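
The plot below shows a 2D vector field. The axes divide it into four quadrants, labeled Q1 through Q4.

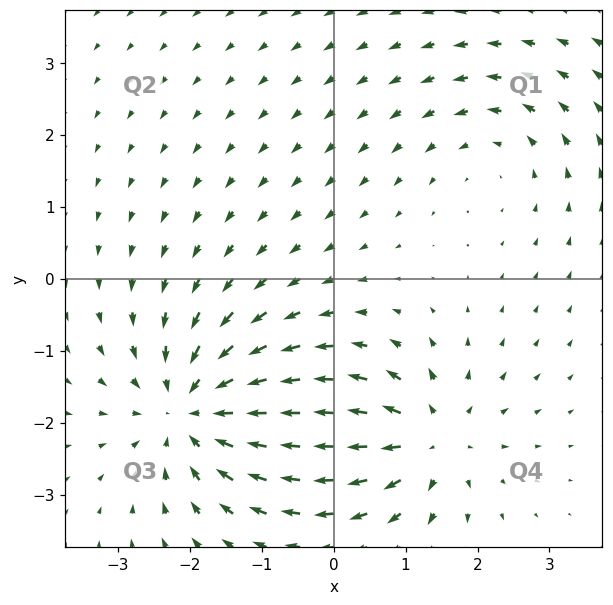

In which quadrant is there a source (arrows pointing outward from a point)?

Q4

The source sits at approximately (1.3, -2.2), which lies in quadrant Q4. The divergence there is about +4, positive as expected for a source.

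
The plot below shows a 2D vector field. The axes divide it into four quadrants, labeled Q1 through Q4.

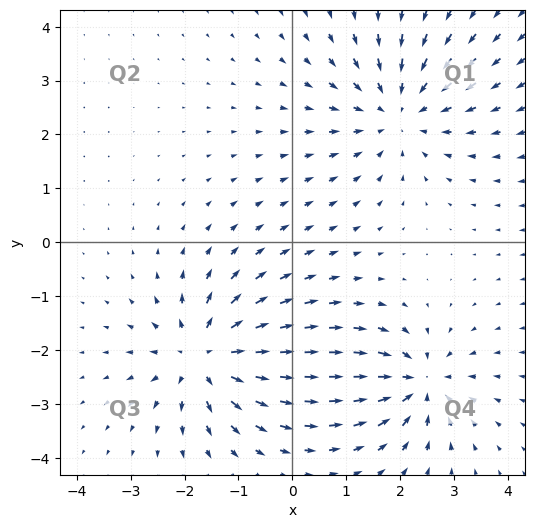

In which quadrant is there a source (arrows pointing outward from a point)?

Q3

The source sits at approximately (-1.6, -2.1), which lies in quadrant Q3. The divergence there is about +6, positive as expected for a source.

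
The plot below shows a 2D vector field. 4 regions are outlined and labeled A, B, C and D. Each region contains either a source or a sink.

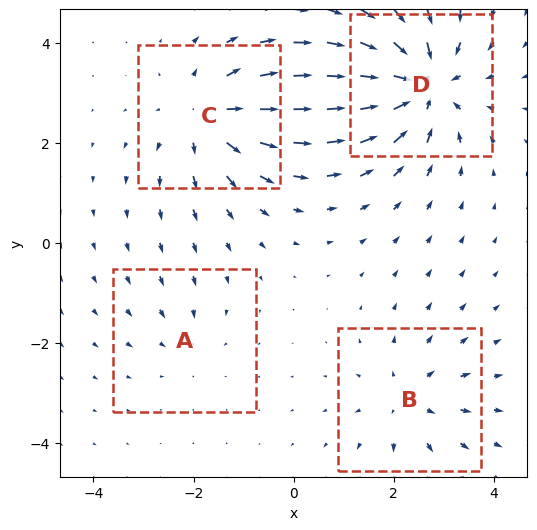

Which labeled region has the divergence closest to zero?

Divergence at each region's feature centre — A: about -2, B: about +4, C: about +5, D: about -7. Region A is closest to zero.

A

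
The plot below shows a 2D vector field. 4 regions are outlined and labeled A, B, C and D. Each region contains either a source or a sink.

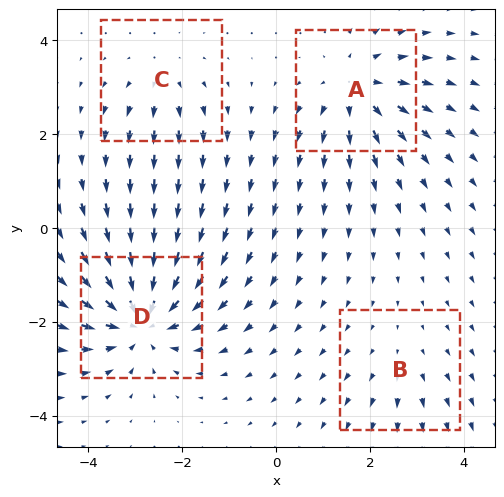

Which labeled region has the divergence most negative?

D

Divergence at each region's feature centre — A: about +5, B: about +2, C: about +3, D: about -7. Region D is most negative.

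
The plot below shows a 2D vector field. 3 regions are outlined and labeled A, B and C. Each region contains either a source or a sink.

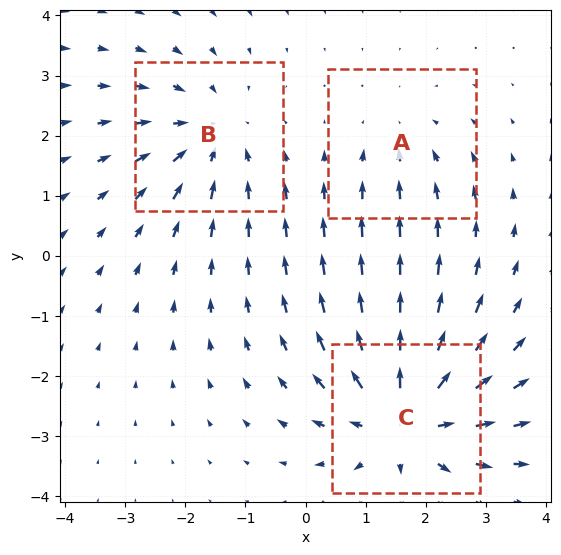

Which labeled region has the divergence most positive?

C

Divergence at each region's feature centre — A: about -2, B: about -3, C: about +4. Region C is most positive.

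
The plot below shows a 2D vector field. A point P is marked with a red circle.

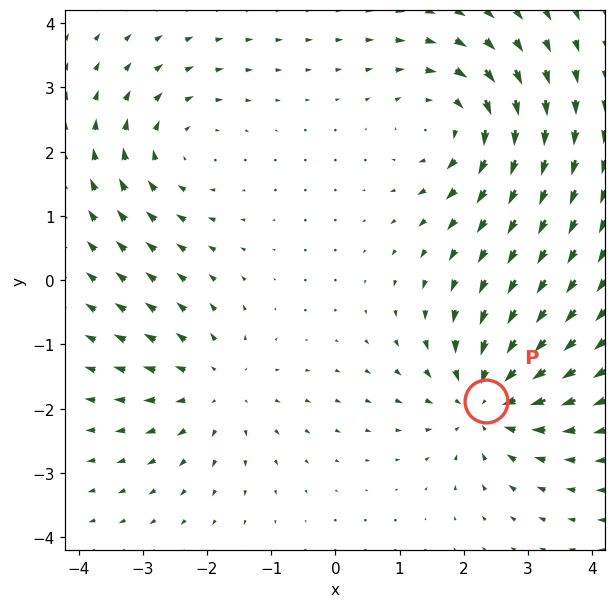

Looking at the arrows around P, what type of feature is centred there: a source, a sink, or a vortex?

At P (2.4, -1.9) the arrows converge inward. Divergence about -6, curl ≈0 — negative divergence with near-zero curl is a sink.

sink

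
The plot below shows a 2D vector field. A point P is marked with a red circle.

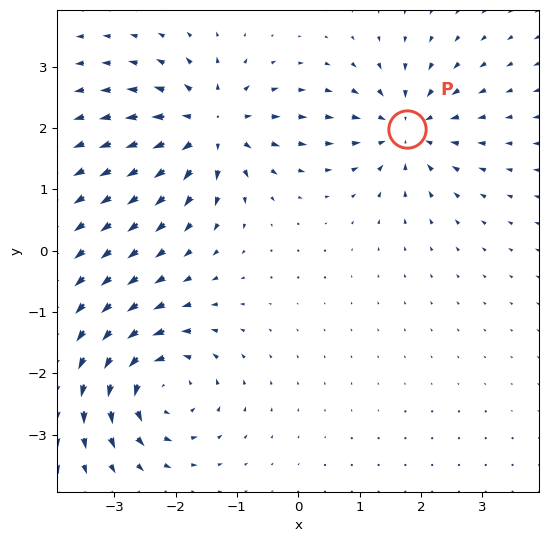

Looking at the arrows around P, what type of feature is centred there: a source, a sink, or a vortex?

At P (1.8, 2.0) the arrows converge inward. Divergence about -4, curl ≈0 — negative divergence with near-zero curl is a sink.

sink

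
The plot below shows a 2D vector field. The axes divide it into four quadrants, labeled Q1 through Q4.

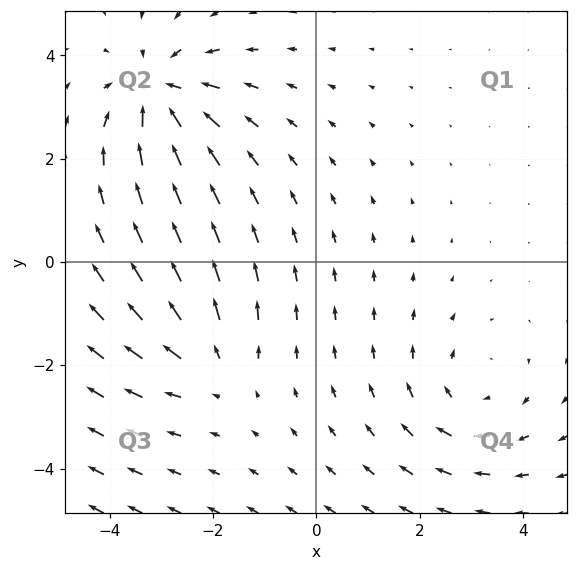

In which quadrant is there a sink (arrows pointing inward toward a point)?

The sink sits at approximately (-3.0, 3.3), which lies in quadrant Q2. The divergence there is about -4, negative as expected for a sink.

Q2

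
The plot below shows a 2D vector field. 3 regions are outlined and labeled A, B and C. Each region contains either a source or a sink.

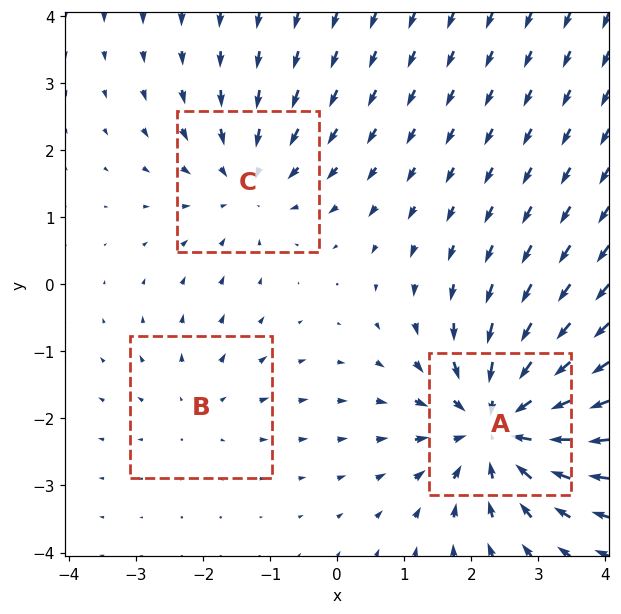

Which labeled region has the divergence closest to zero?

Divergence at each region's feature centre — A: about -5, B: about +2, C: about -3. Region B is closest to zero.

B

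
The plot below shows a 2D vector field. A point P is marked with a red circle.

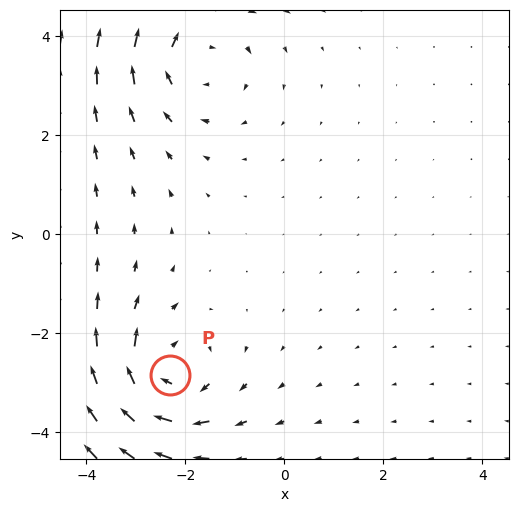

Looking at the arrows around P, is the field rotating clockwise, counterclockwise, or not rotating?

clockwise

Near P at (-2.3, -2.8) the arrows circulate clockwise. The curl (z-component) there is about -4; negative curl means clockwise rotation.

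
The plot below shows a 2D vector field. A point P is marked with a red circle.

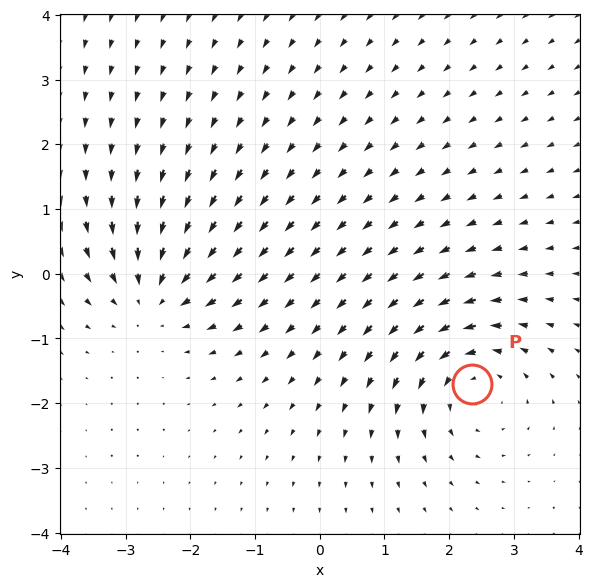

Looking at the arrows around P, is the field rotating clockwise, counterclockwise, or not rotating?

Near P at (2.3, -1.7) the arrows circulate counterclockwise. The curl (z-component) there is about +5; positive curl means counterclockwise rotation.

counterclockwise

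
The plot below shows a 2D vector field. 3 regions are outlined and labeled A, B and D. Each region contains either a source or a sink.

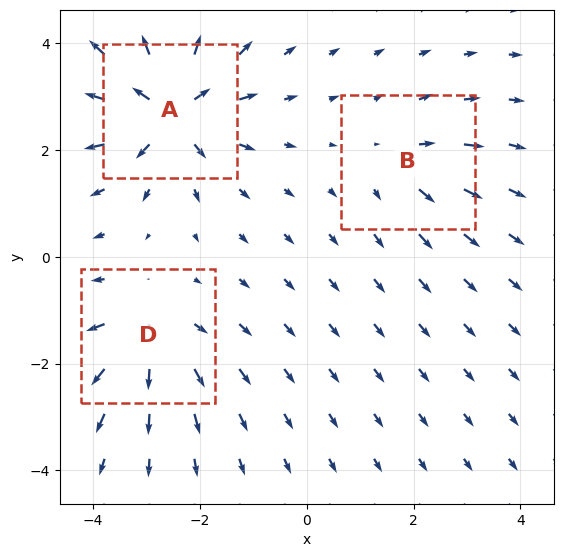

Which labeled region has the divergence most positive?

Divergence at each region's feature centre — A: about +6, B: about +2, D: about +4. Region A is most positive.

A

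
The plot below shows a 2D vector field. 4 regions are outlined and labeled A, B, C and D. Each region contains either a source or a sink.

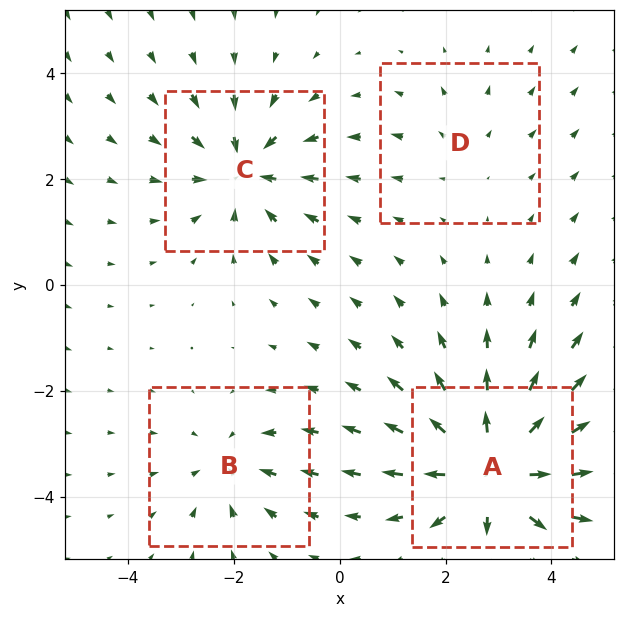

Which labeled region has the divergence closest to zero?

Divergence at each region's feature centre — A: about +8, B: about -4, C: about -5, D: about +2. Region D is closest to zero.

D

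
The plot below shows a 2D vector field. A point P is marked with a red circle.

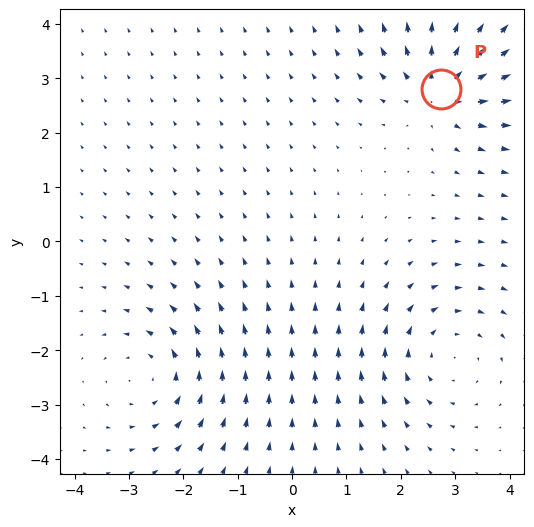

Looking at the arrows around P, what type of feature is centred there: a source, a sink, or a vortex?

source

At P (2.7, 2.8) the arrows spread outward. Divergence about +4, curl ≈0 — positive divergence with near-zero curl is a source.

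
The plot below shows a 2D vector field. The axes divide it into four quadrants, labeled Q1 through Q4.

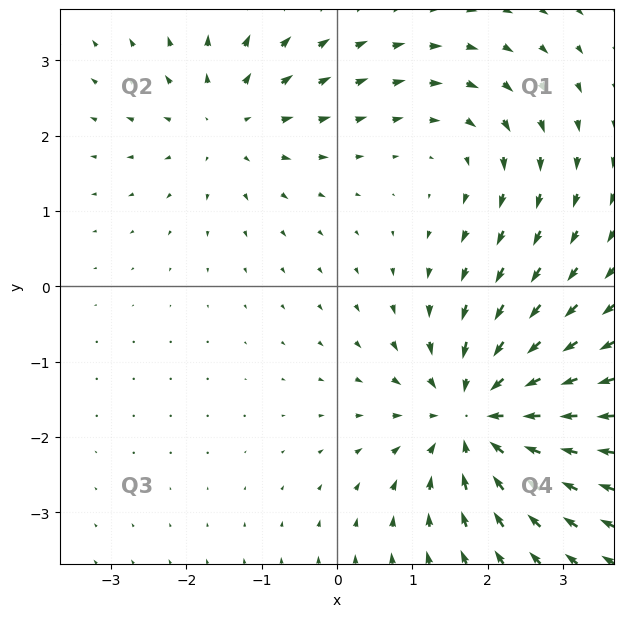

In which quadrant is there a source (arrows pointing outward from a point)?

The source sits at approximately (-1.5, 2.2), which lies in quadrant Q2. The divergence there is about +3, positive as expected for a source.

Q2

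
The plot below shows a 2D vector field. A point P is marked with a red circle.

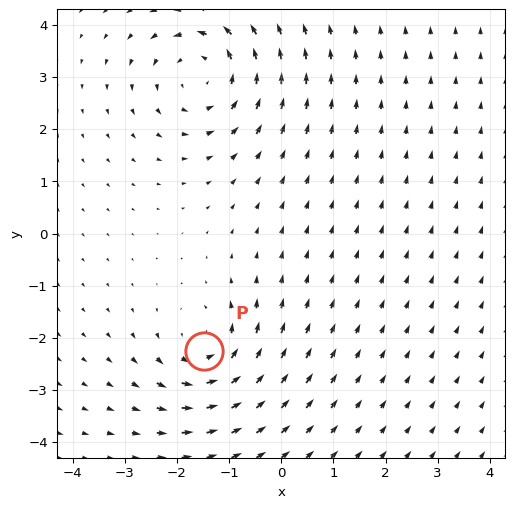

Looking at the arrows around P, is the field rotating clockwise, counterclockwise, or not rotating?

Near P at (-1.5, -2.2) the arrows circulate counterclockwise. The curl (z-component) there is about +4; positive curl means counterclockwise rotation.

counterclockwise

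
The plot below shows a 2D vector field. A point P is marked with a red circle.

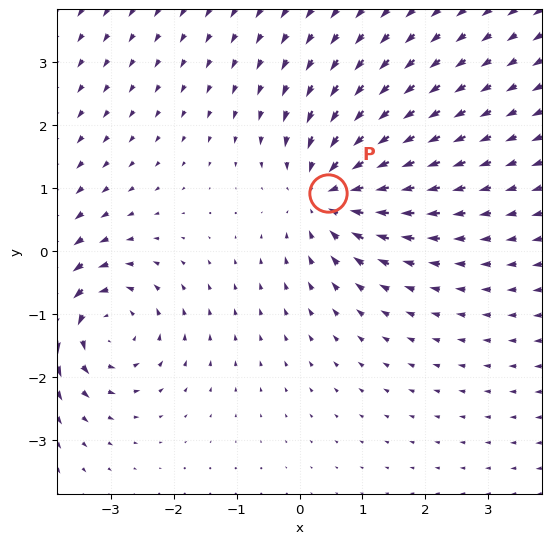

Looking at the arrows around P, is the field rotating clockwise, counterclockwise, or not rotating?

not rotating

Near P at (0.5, 0.9) the arrows show no circulation. The curl there is ≈0.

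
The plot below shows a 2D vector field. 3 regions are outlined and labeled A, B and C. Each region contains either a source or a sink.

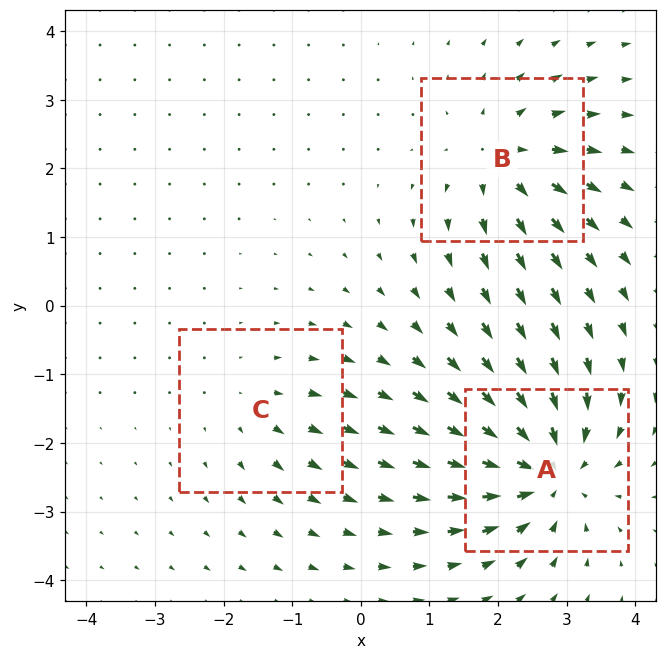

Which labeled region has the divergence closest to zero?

Divergence at each region's feature centre — A: about -6, B: about +4, C: about +2. Region C is closest to zero.

C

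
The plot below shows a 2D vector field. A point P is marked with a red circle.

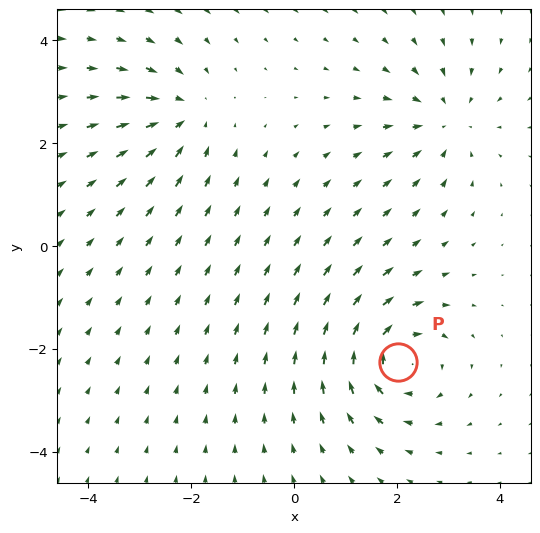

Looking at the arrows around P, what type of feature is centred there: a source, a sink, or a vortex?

At P (2.0, -2.3) the arrows circulate clockwise. Divergence ≈0, curl about -6 — near-zero divergence with nonzero curl is a vortex.

vortex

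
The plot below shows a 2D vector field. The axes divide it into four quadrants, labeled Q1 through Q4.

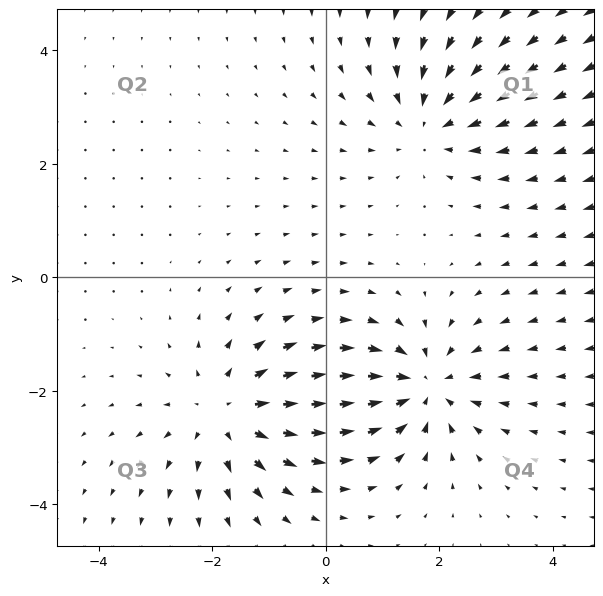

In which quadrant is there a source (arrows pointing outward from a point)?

Q3

The source sits at approximately (-1.7, -2.4), which lies in quadrant Q3. The divergence there is about +4, positive as expected for a source.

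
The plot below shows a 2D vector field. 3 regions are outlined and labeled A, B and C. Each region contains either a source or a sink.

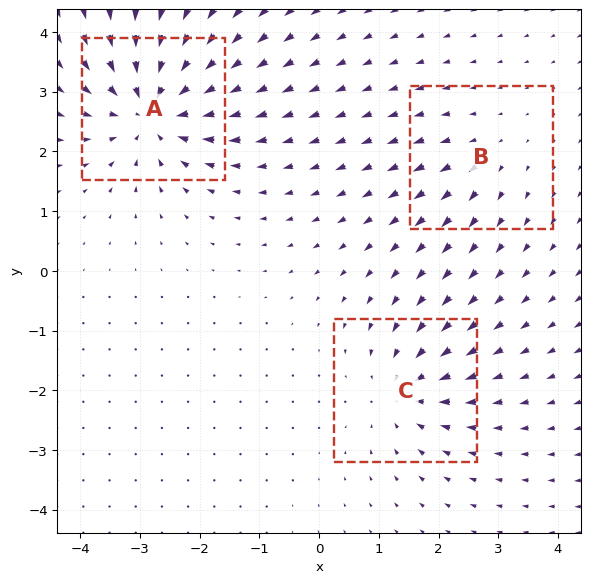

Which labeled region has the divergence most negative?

Divergence at each region's feature centre — A: about -6, B: about +2, C: about -4. Region A is most negative.

A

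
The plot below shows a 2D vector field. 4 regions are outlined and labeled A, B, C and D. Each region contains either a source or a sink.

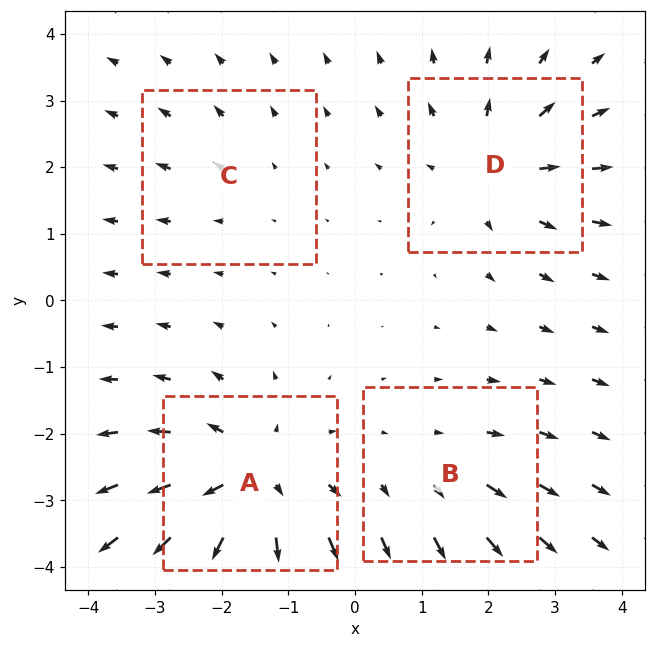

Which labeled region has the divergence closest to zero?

C

Divergence at each region's feature centre — A: about +7, B: about +3, C: about +2, D: about +5. Region C is closest to zero.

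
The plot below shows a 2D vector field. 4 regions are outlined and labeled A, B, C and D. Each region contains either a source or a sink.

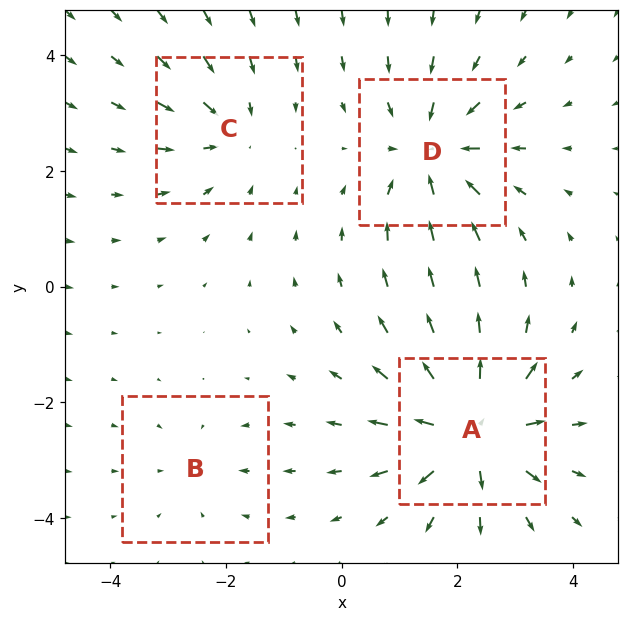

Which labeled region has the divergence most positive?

Divergence at each region's feature centre — A: about +7, B: about -2, C: about -4, D: about -5. Region A is most positive.

A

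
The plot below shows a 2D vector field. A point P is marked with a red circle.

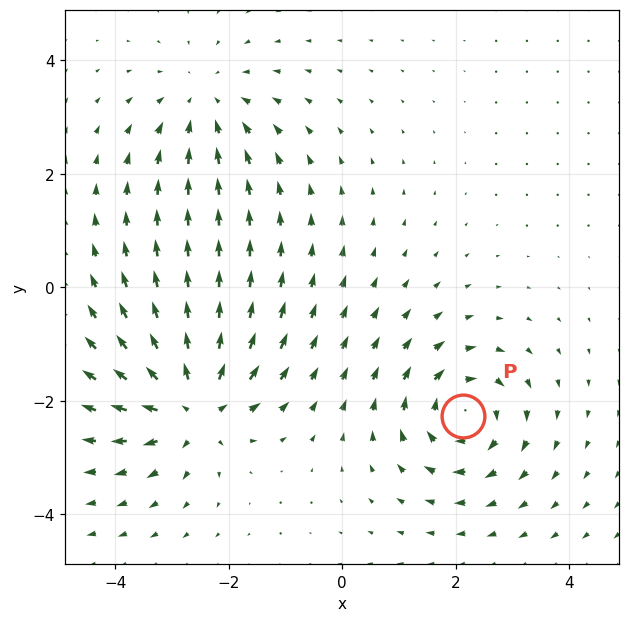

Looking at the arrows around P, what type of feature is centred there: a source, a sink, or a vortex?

vortex

At P (2.1, -2.3) the arrows circulate clockwise. Divergence ≈0, curl about -5 — near-zero divergence with nonzero curl is a vortex.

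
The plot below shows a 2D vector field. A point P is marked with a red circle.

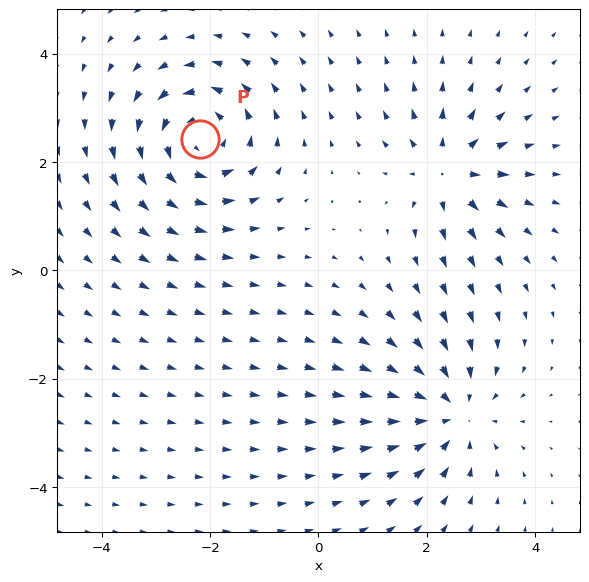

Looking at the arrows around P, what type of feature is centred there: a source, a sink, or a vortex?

vortex

At P (-2.2, 2.4) the arrows circulate counterclockwise. Divergence ≈0, curl about +5 — near-zero divergence with nonzero curl is a vortex.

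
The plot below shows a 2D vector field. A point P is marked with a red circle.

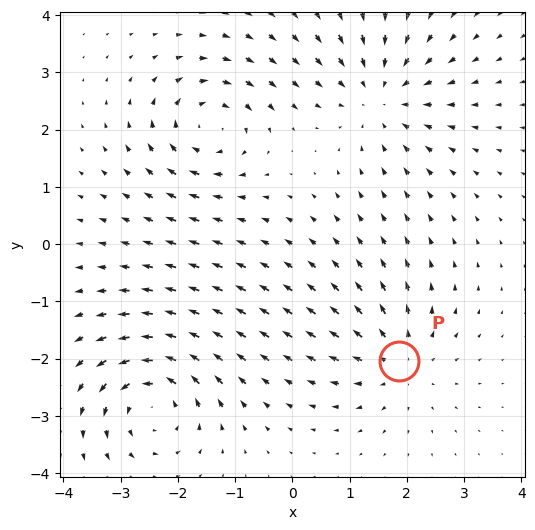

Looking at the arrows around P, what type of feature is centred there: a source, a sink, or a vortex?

source

At P (1.9, -2.0) the arrows spread outward. Divergence about +4, curl ≈0 — positive divergence with near-zero curl is a source.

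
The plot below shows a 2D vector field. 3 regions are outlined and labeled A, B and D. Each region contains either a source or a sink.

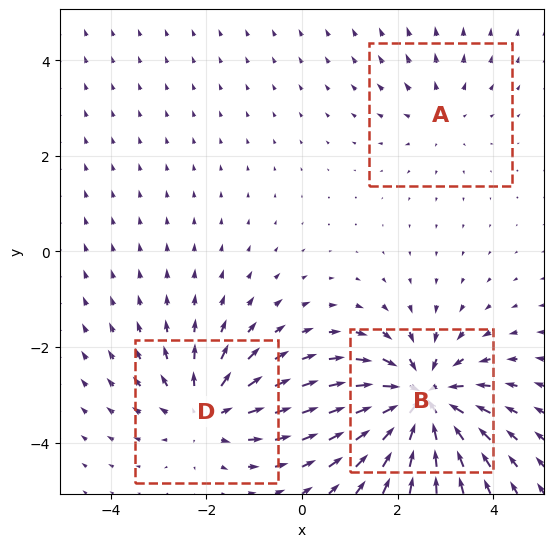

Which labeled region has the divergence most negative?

Divergence at each region's feature centre — A: about +2, B: about -6, D: about +3. Region B is most negative.

B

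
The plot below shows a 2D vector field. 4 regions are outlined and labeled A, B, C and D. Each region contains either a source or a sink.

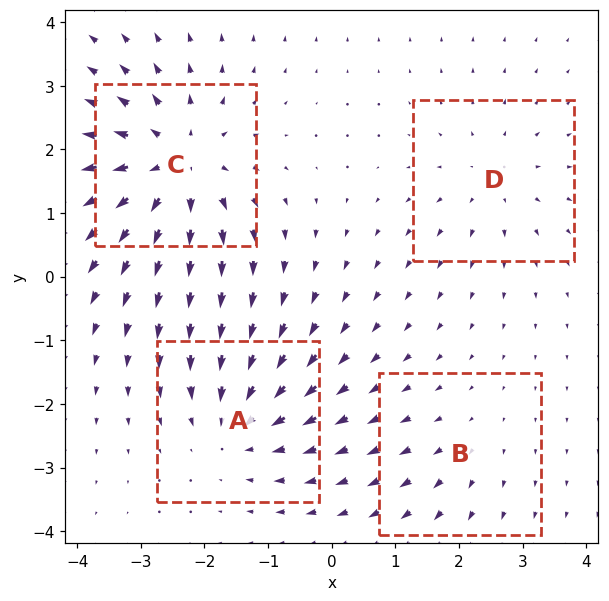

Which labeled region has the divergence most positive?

Divergence at each region's feature centre — A: about -4, B: about +2, C: about +6, D: about +3. Region C is most positive.

C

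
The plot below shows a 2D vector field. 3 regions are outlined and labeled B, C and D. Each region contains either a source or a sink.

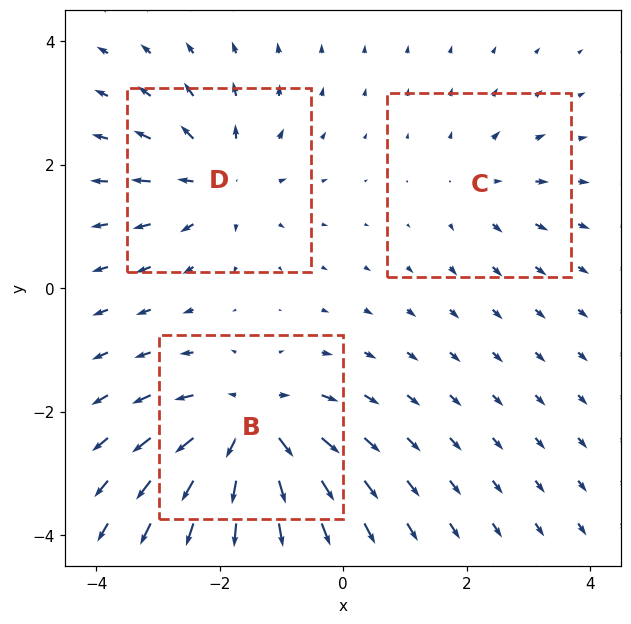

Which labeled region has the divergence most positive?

B

Divergence at each region's feature centre — B: about +6, C: about +2, D: about +4. Region B is most positive.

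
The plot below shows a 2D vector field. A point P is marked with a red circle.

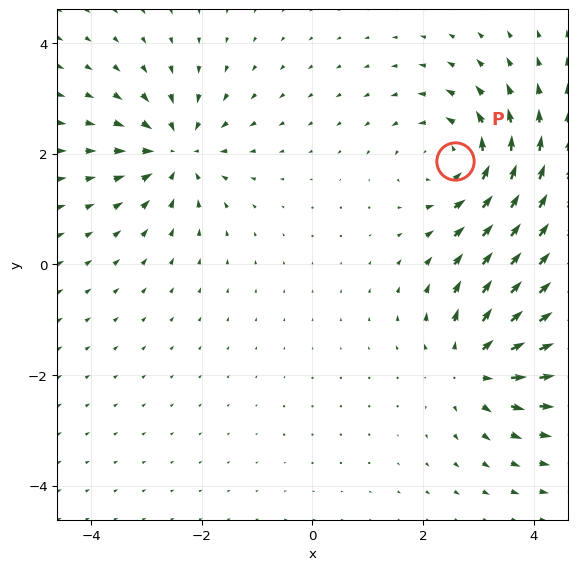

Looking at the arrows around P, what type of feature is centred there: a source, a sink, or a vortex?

vortex

At P (2.6, 1.9) the arrows circulate counterclockwise. Divergence ≈0, curl about +4 — near-zero divergence with nonzero curl is a vortex.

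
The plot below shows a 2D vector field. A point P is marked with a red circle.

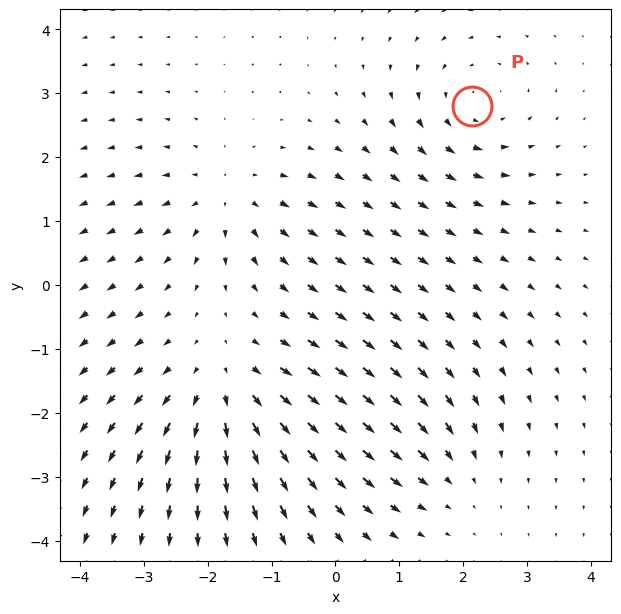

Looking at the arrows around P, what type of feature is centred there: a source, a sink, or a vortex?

At P (2.1, 2.8) the arrows circulate counterclockwise. Divergence ≈0, curl about +3 — near-zero divergence with nonzero curl is a vortex.

vortex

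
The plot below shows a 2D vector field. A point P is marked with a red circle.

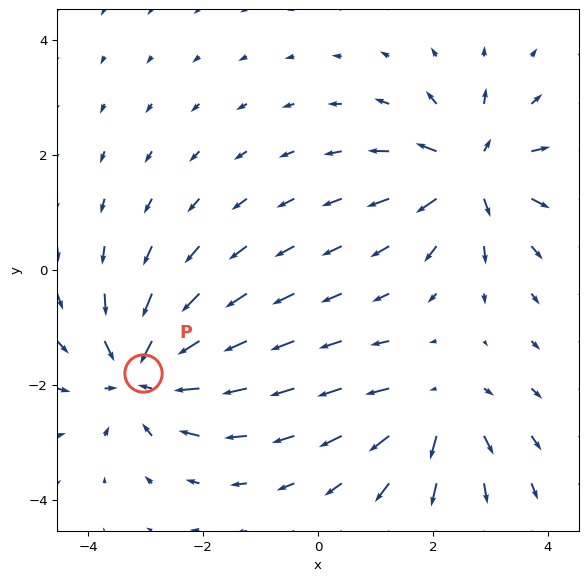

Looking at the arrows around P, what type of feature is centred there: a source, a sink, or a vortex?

At P (-3.1, -1.8) the arrows converge inward. Divergence about -4, curl ≈0 — negative divergence with near-zero curl is a sink.

sink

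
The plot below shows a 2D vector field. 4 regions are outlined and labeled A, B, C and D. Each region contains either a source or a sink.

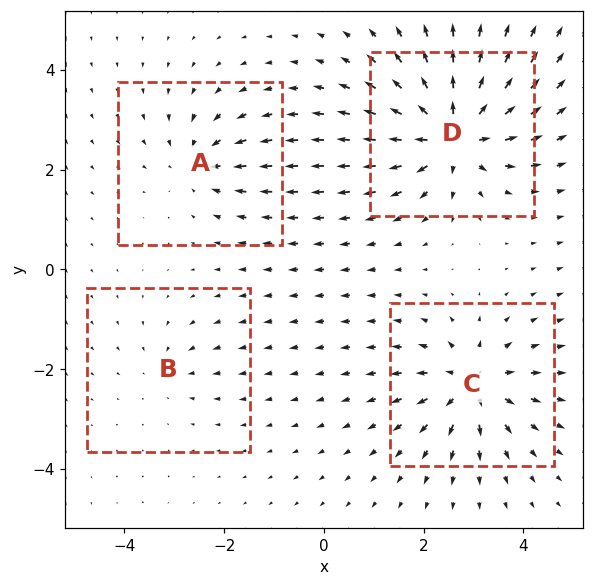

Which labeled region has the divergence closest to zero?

B

Divergence at each region's feature centre — A: about -4, B: about -2, C: about +6, D: about +8. Region B is closest to zero.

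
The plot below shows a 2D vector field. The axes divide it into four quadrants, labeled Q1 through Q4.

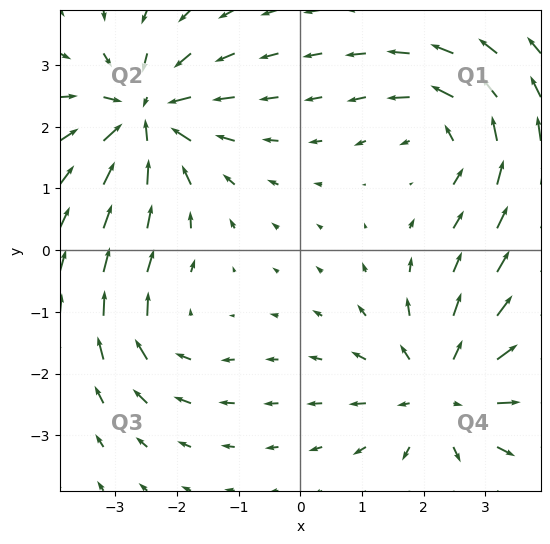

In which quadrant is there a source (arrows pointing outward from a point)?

The source sits at approximately (2.3, -2.3), which lies in quadrant Q4. The divergence there is about +4, positive as expected for a source.

Q4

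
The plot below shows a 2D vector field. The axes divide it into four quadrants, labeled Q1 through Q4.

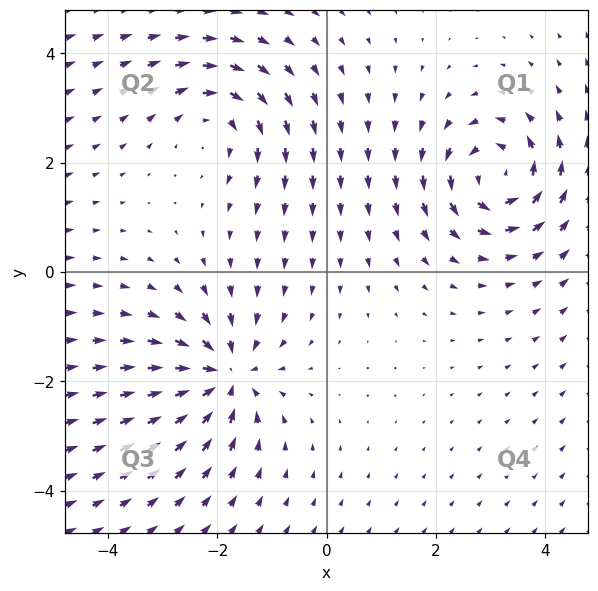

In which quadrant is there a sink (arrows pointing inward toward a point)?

Q3

The sink sits at approximately (-1.9, -1.9), which lies in quadrant Q3. The divergence there is about -5, negative as expected for a sink.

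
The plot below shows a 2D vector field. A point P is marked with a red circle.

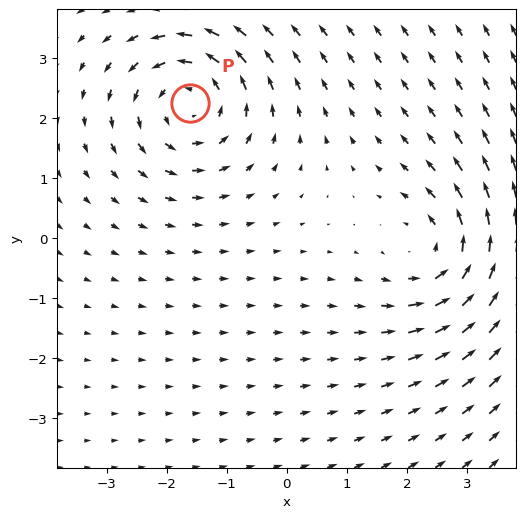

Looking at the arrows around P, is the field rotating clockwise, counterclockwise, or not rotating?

counterclockwise

Near P at (-1.6, 2.3) the arrows circulate counterclockwise. The curl (z-component) there is about +5; positive curl means counterclockwise rotation.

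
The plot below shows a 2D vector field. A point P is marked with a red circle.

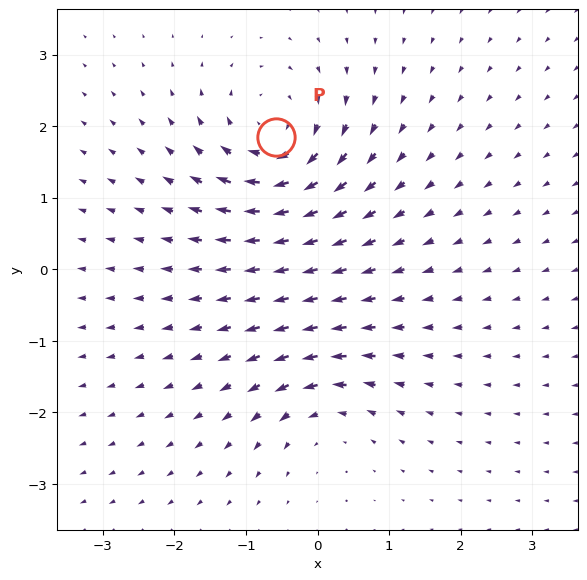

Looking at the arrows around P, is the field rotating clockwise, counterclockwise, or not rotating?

Near P at (-0.6, 1.8) the arrows circulate clockwise. The curl (z-component) there is about -5; negative curl means clockwise rotation.

clockwise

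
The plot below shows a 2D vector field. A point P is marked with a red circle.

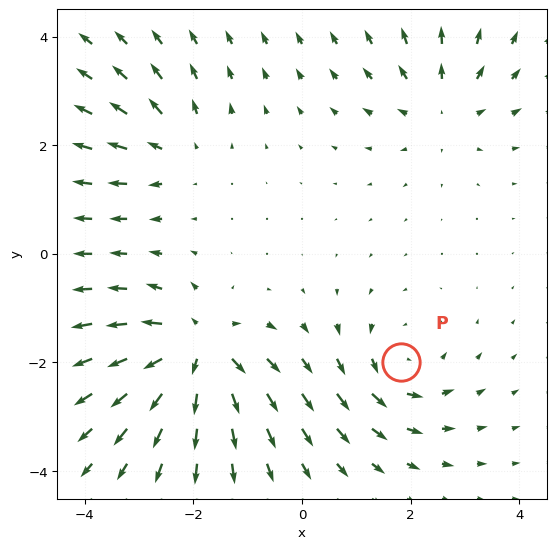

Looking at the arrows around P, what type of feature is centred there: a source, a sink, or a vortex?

At P (1.8, -2.0) the arrows circulate counterclockwise. Divergence ≈0, curl about +4 — near-zero divergence with nonzero curl is a vortex.

vortex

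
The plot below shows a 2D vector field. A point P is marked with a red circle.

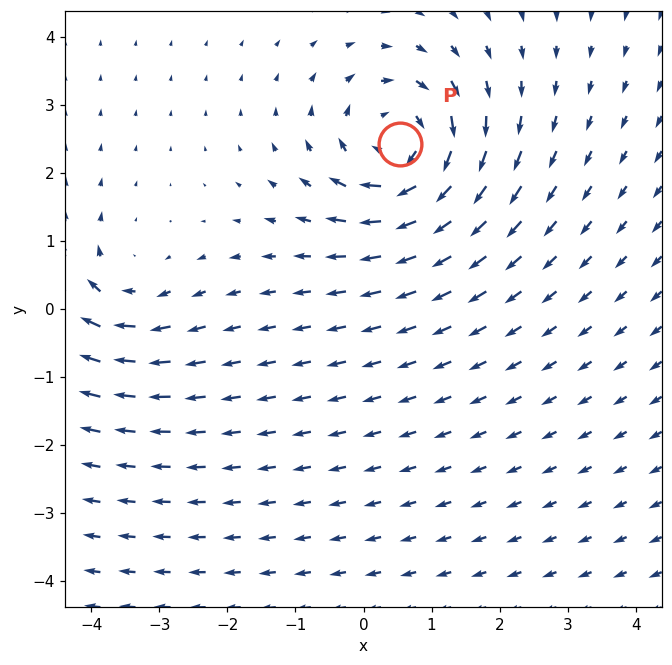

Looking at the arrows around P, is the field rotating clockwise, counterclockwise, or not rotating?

clockwise

Near P at (0.5, 2.4) the arrows circulate clockwise. The curl (z-component) there is about -6; negative curl means clockwise rotation.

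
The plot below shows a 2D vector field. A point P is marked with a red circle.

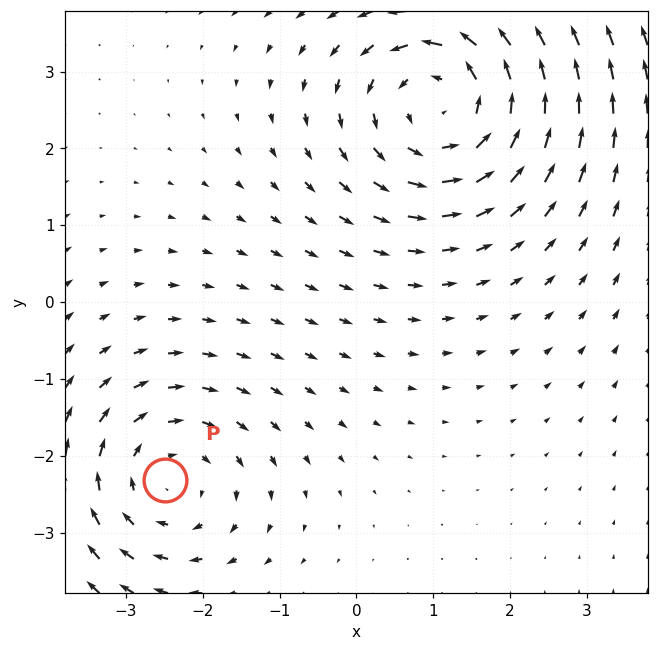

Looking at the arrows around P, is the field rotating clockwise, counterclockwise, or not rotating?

clockwise

Near P at (-2.5, -2.3) the arrows circulate clockwise. The curl (z-component) there is about -3; negative curl means clockwise rotation.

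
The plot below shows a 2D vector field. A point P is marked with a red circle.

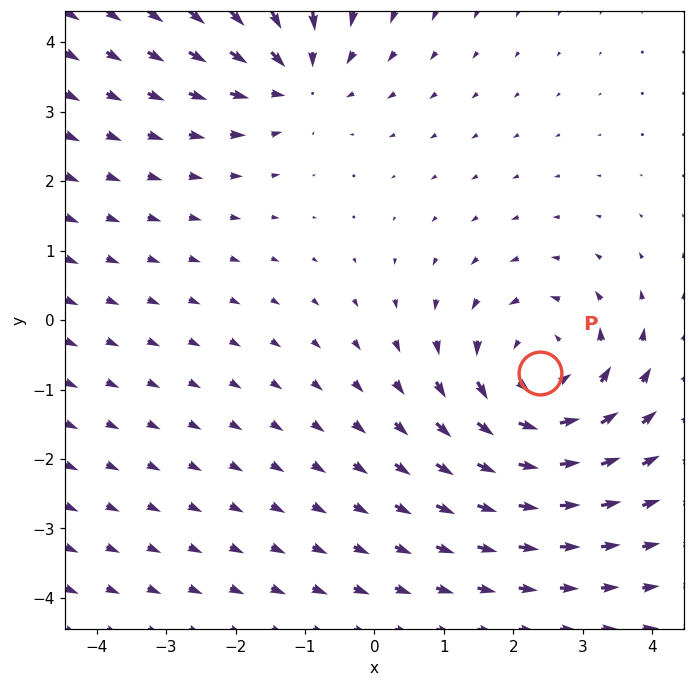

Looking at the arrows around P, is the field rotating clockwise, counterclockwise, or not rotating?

Near P at (2.4, -0.8) the arrows circulate counterclockwise. The curl (z-component) there is about +4; positive curl means counterclockwise rotation.

counterclockwise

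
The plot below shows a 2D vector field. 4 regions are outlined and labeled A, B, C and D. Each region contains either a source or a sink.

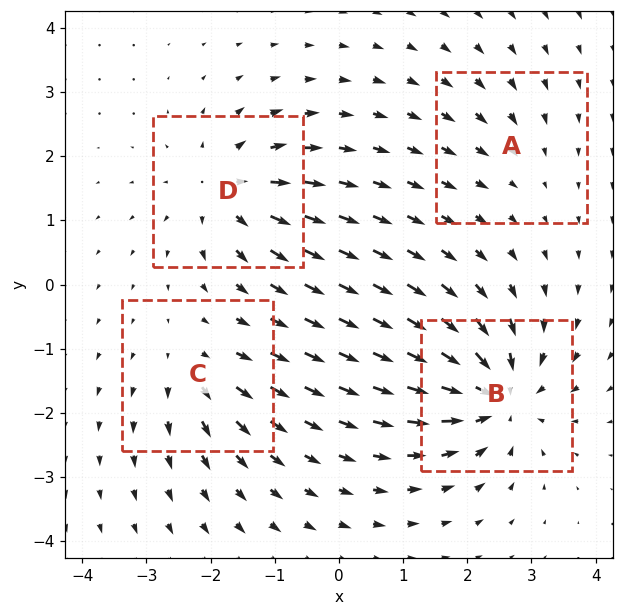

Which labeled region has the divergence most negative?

B

Divergence at each region's feature centre — A: about -2, B: about -8, C: about +4, D: about +6. Region B is most negative.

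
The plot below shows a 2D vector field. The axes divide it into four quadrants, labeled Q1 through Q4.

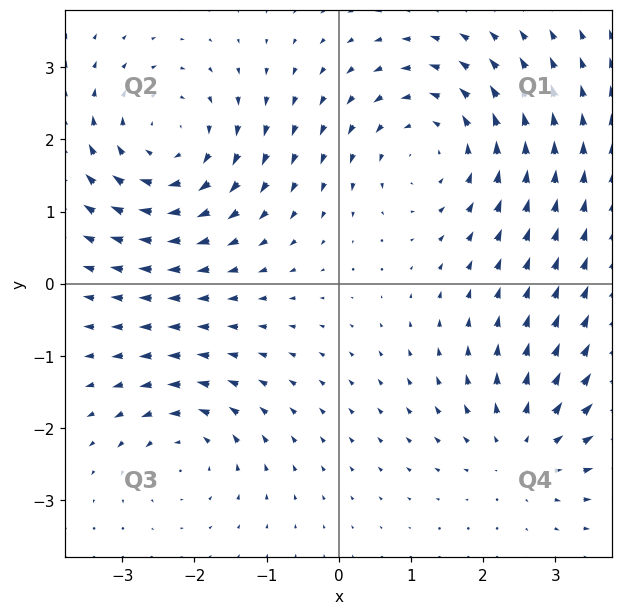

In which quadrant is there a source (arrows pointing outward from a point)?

The source sits at approximately (2.6, -2.3), which lies in quadrant Q4. The divergence there is about +4, positive as expected for a source.

Q4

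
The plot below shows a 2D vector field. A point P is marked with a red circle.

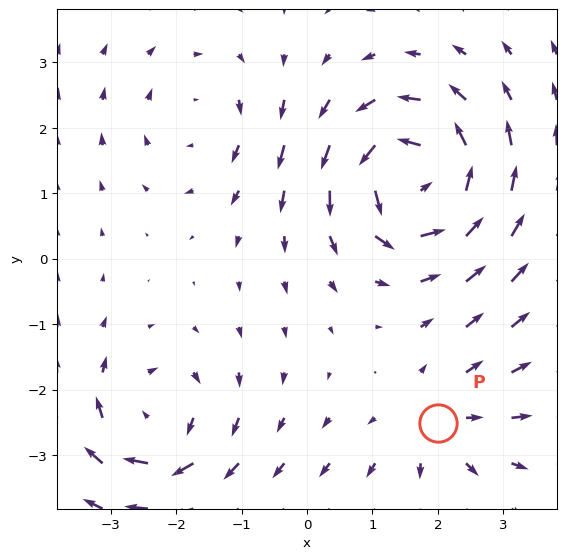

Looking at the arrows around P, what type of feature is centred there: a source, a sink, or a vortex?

source

At P (2.0, -2.5) the arrows spread outward. Divergence about +3, curl ≈0 — positive divergence with near-zero curl is a source.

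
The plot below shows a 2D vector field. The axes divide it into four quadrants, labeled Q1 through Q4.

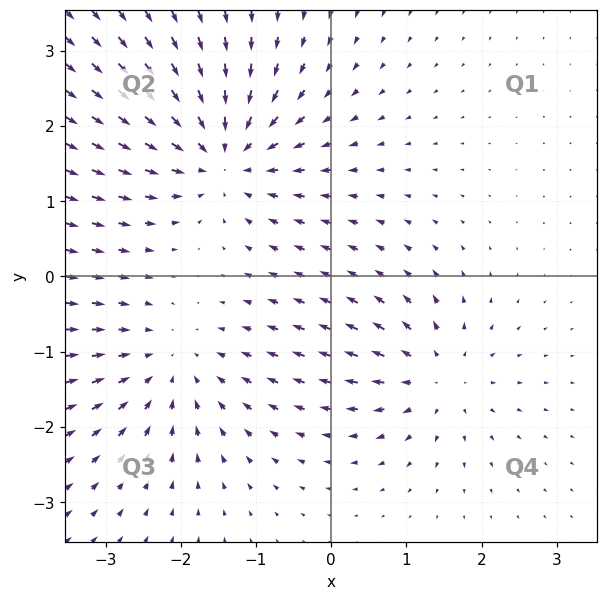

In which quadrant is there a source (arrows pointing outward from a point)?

Q4

The source sits at approximately (1.4, -1.3), which lies in quadrant Q4. The divergence there is about +5, positive as expected for a source.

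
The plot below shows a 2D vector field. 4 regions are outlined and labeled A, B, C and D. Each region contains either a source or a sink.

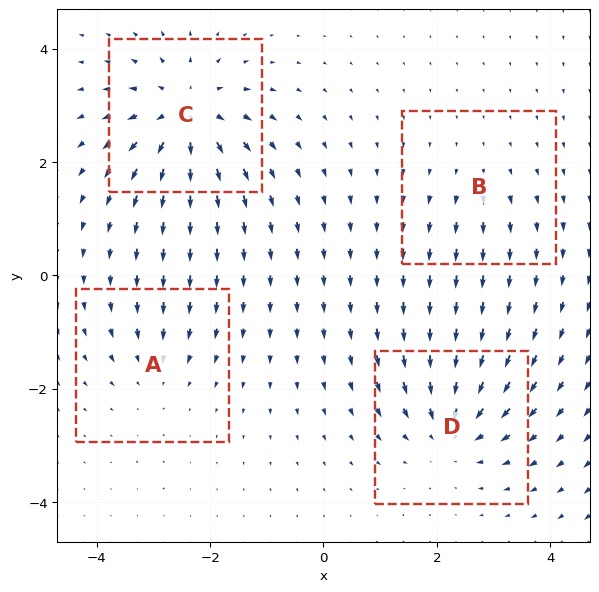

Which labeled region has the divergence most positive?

Divergence at each region's feature centre — A: about -3, B: about +2, C: about +7, D: about -6. Region C is most positive.

C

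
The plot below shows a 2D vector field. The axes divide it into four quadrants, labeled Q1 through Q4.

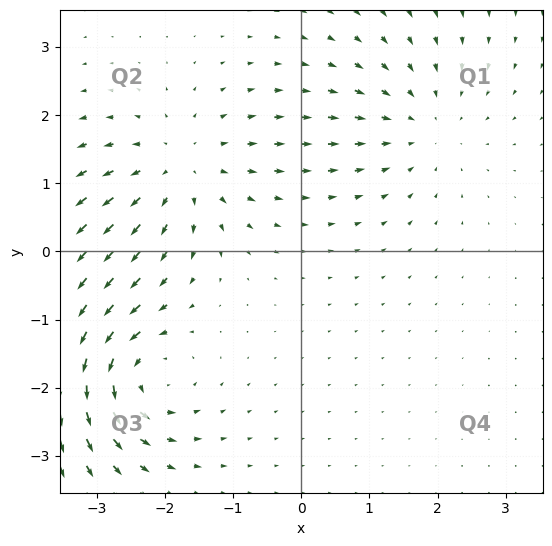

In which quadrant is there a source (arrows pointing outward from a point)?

Q2

The source sits at approximately (-1.8, 1.2), which lies in quadrant Q2. The divergence there is about +4, positive as expected for a source.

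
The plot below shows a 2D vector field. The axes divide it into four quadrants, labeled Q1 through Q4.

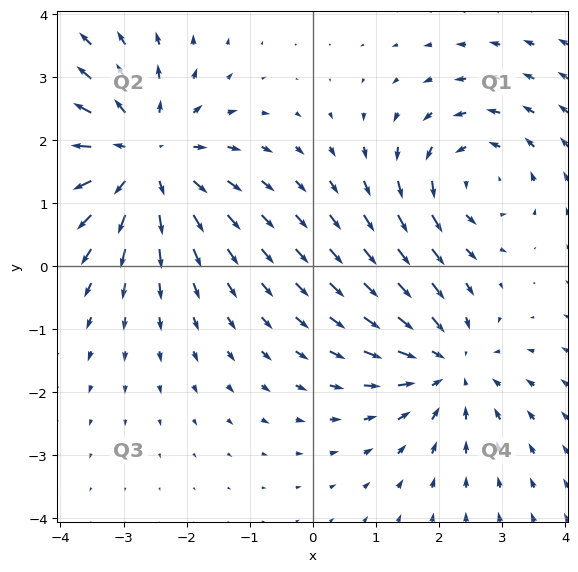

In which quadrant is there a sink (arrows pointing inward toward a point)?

The sink sits at approximately (2.1, -1.6), which lies in quadrant Q4. The divergence there is about -3, negative as expected for a sink.

Q4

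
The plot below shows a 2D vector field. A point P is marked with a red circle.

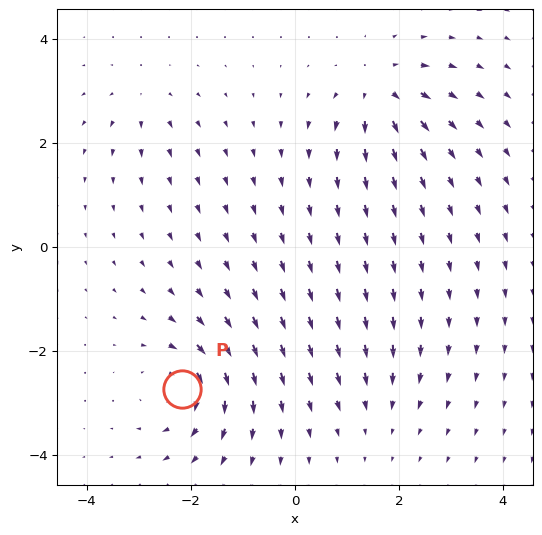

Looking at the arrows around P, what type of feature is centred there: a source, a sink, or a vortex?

At P (-2.2, -2.7) the arrows circulate clockwise. Divergence ≈0, curl about -7 — near-zero divergence with nonzero curl is a vortex.

vortex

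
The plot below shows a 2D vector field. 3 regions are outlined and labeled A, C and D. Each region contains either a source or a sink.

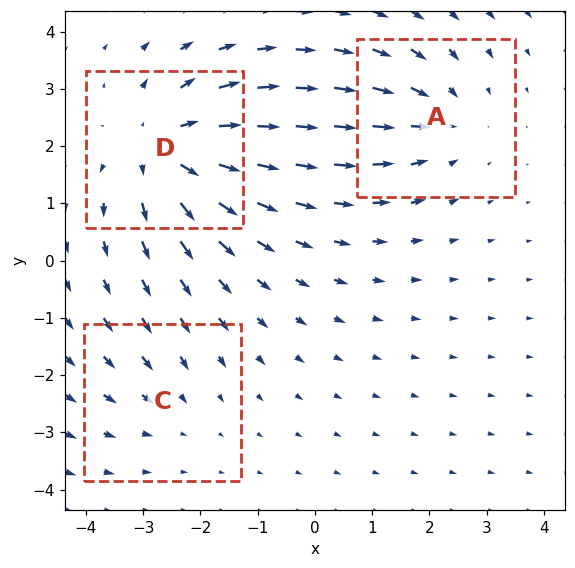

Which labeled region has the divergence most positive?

Divergence at each region's feature centre — A: about -3, C: about -2, D: about +4. Region D is most positive.

D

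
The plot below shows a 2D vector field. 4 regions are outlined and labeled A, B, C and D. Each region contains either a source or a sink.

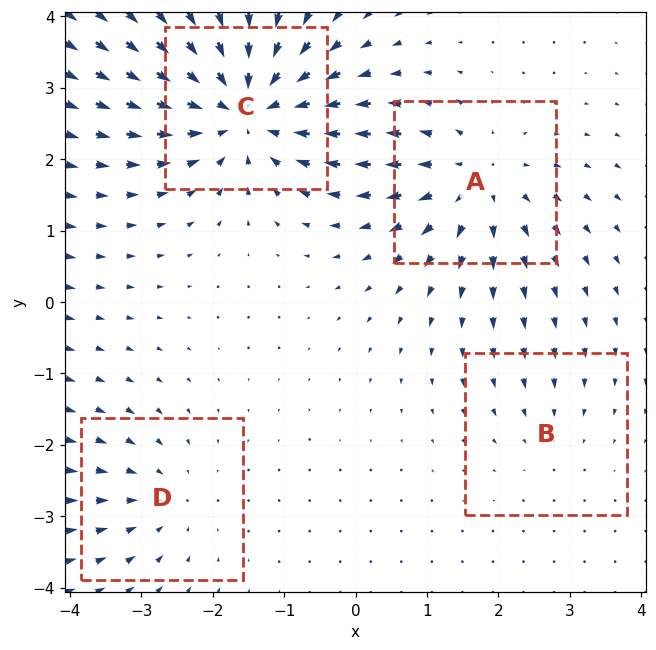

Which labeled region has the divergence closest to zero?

B

Divergence at each region's feature centre — A: about +5, B: about -2, C: about -7, D: about -3. Region B is closest to zero.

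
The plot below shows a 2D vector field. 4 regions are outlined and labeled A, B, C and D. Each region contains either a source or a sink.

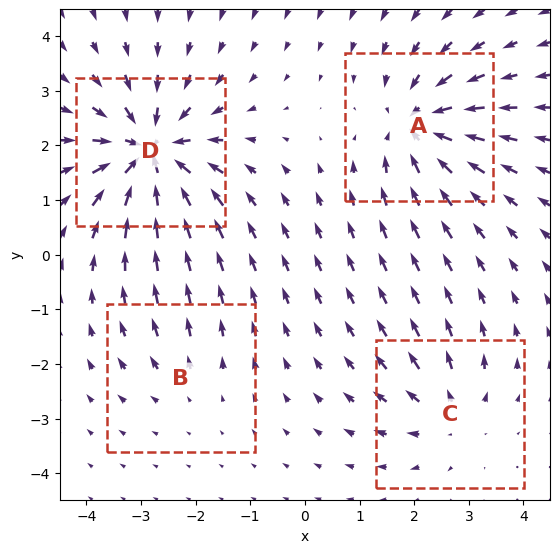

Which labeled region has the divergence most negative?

D

Divergence at each region's feature centre — A: about -6, B: about +2, C: about +4, D: about -8. Region D is most negative.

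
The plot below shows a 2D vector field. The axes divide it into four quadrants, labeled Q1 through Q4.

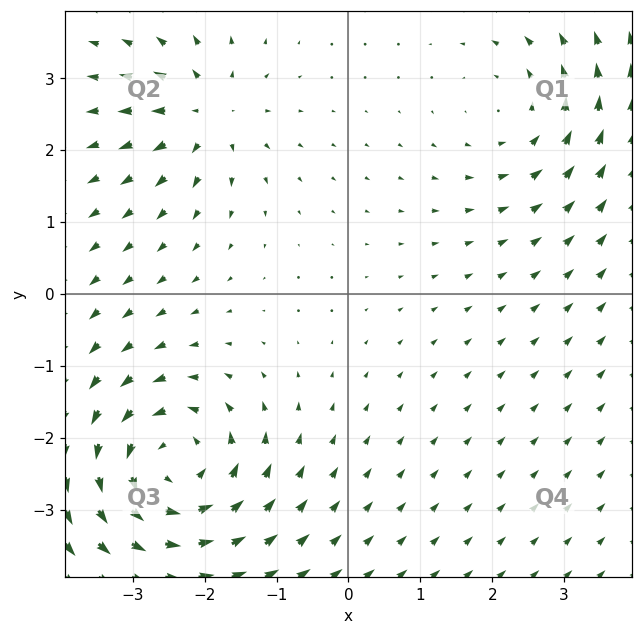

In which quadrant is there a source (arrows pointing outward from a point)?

The source sits at approximately (-2.0, 2.5), which lies in quadrant Q2. The divergence there is about +4, positive as expected for a source.

Q2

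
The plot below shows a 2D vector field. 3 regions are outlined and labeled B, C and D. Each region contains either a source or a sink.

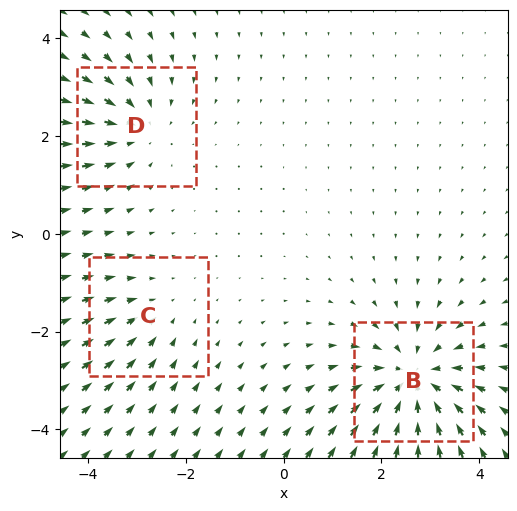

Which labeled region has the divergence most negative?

B

Divergence at each region's feature centre — B: about -5, C: about -2, D: about -3. Region B is most negative.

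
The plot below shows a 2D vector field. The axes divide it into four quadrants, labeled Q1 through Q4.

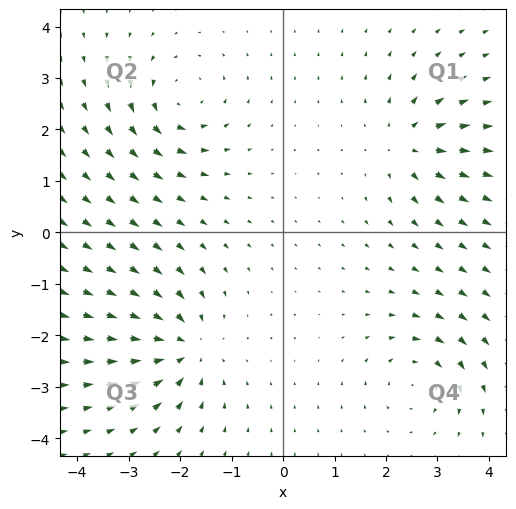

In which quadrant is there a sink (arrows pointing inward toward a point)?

Q3

The sink sits at approximately (-1.9, -2.2), which lies in quadrant Q3. The divergence there is about -5, negative as expected for a sink.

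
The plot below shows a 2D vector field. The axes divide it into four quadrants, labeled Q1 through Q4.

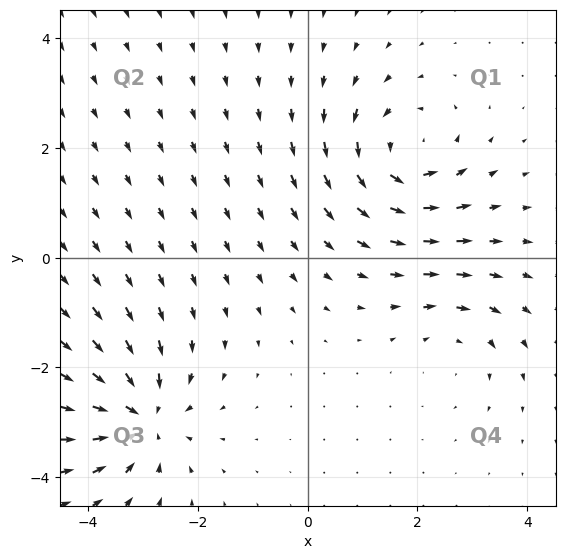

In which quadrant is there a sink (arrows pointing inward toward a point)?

Q3

The sink sits at approximately (-3.0, -2.9), which lies in quadrant Q3. The divergence there is about -6, negative as expected for a sink.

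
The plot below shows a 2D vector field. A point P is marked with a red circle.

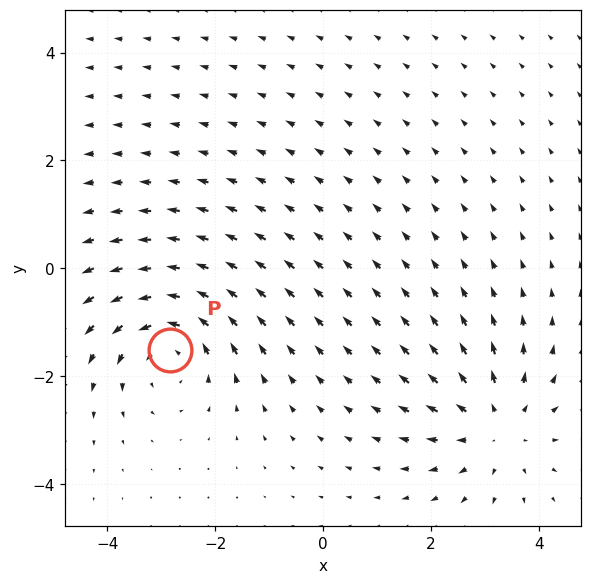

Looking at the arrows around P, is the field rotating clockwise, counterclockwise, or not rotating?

counterclockwise

Near P at (-2.8, -1.5) the arrows circulate counterclockwise. The curl (z-component) there is about +4; positive curl means counterclockwise rotation.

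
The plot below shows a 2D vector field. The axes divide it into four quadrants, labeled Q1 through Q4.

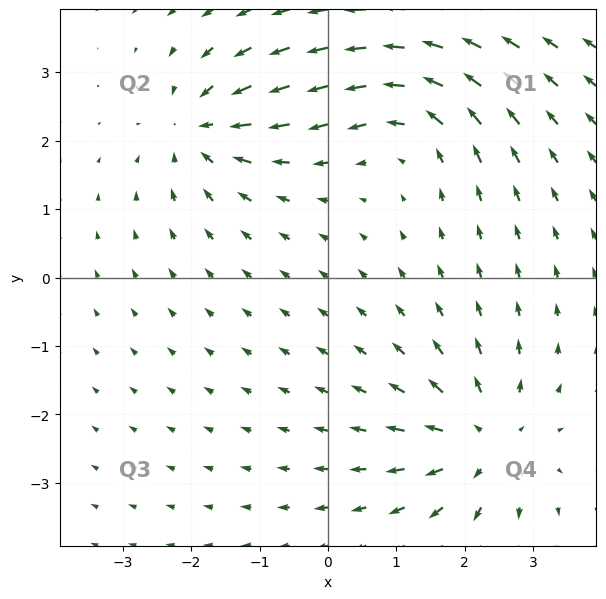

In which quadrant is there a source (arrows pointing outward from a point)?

Q4

The source sits at approximately (2.3, -2.4), which lies in quadrant Q4. The divergence there is about +3, positive as expected for a source.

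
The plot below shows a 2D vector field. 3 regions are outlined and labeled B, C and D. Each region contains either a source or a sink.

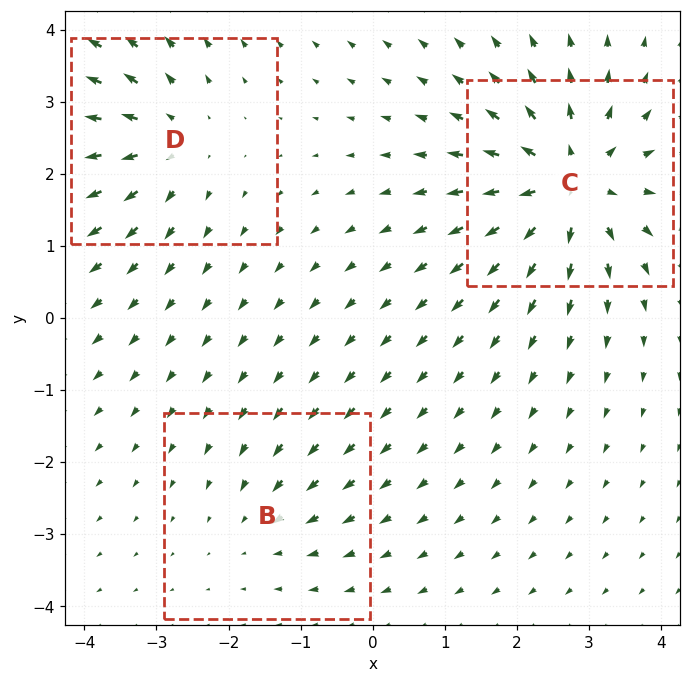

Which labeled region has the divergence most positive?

Divergence at each region's feature centre — B: about -2, C: about +6, D: about +4. Region C is most positive.

C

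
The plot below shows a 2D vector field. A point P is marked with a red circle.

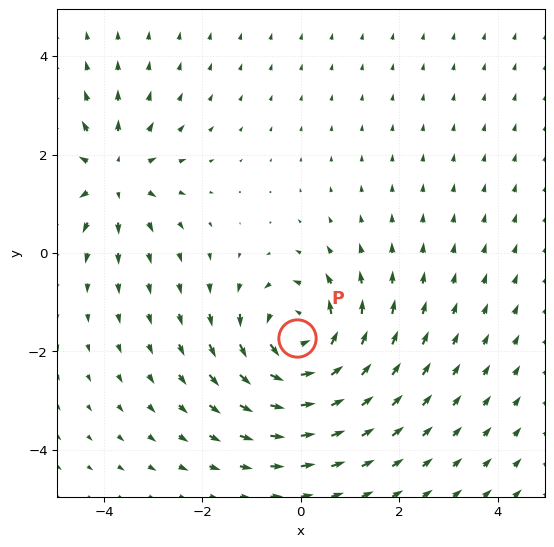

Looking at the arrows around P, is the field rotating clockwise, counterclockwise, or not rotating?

counterclockwise

Near P at (-0.1, -1.7) the arrows circulate counterclockwise. The curl (z-component) there is about +4; positive curl means counterclockwise rotation.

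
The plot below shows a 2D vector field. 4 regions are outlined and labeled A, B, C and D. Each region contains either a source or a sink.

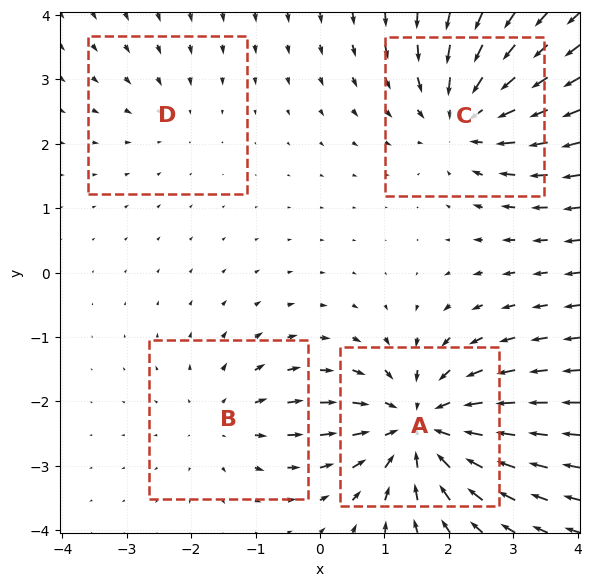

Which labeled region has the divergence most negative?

Divergence at each region's feature centre — A: about -7, B: about +3, C: about -5, D: about -2. Region A is most negative.

A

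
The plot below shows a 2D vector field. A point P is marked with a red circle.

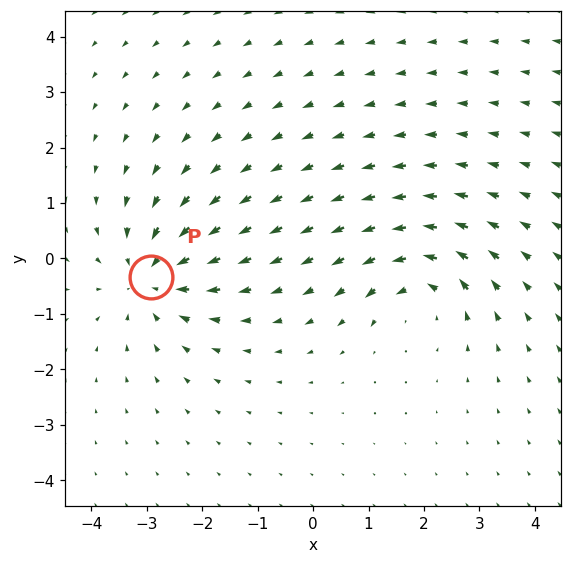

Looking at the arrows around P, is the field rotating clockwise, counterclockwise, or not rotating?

not rotating

Near P at (-2.9, -0.3) the arrows show no circulation. The curl there is ≈0.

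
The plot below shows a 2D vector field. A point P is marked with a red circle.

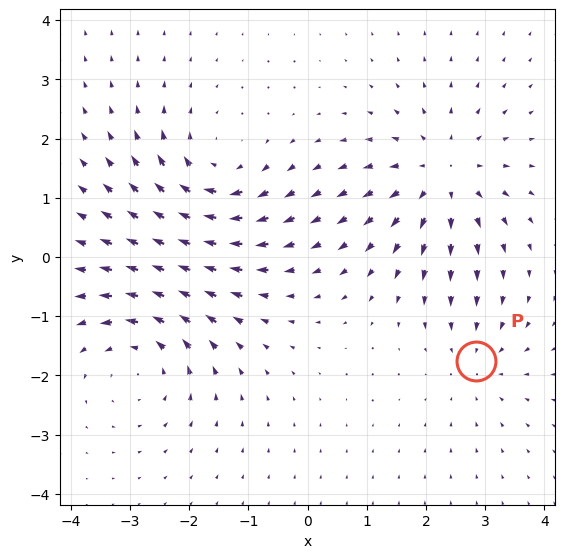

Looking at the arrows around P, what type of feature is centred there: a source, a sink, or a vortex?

At P (2.8, -1.8) the arrows converge inward. Divergence about -3, curl ≈0 — negative divergence with near-zero curl is a sink.

sink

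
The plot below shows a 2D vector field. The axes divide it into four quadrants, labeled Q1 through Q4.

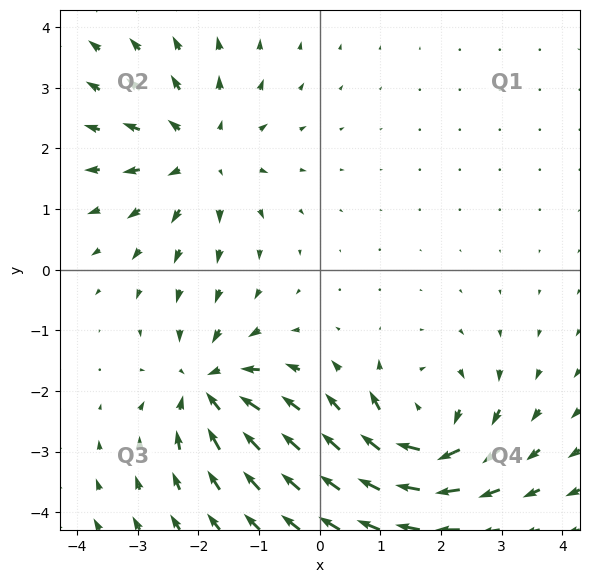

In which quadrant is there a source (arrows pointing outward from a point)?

The source sits at approximately (-2.0, 1.9), which lies in quadrant Q2. The divergence there is about +3, positive as expected for a source.

Q2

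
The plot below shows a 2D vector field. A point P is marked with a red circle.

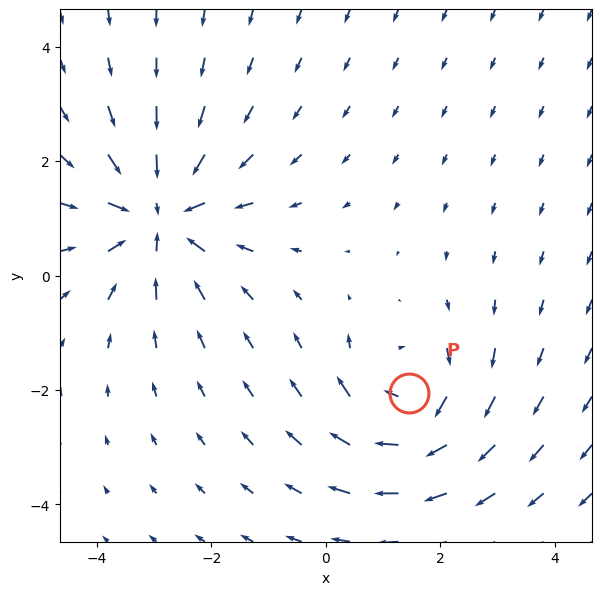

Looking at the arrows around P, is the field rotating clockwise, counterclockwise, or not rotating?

Near P at (1.5, -2.0) the arrows circulate clockwise. The curl (z-component) there is about -4; negative curl means clockwise rotation.

clockwise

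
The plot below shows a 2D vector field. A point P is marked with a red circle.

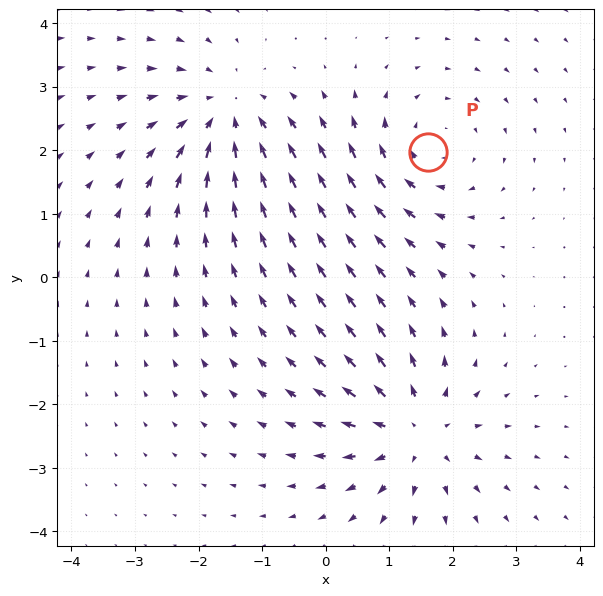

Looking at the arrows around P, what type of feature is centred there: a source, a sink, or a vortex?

vortex

At P (1.6, 2.0) the arrows circulate clockwise. Divergence ≈0, curl about -3 — near-zero divergence with nonzero curl is a vortex.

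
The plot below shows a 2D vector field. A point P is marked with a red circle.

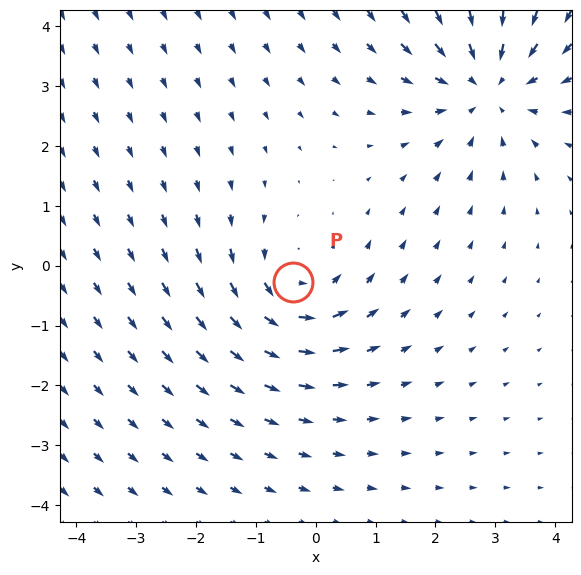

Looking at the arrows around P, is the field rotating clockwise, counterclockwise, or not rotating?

counterclockwise

Near P at (-0.4, -0.3) the arrows circulate counterclockwise. The curl (z-component) there is about +4; positive curl means counterclockwise rotation.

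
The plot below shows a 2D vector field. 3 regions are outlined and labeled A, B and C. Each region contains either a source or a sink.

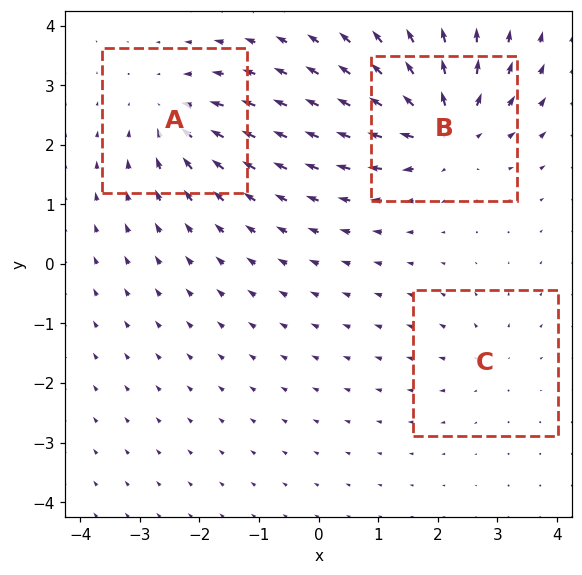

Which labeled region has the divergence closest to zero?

C

Divergence at each region's feature centre — A: about -4, B: about +6, C: about +2. Region C is closest to zero.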